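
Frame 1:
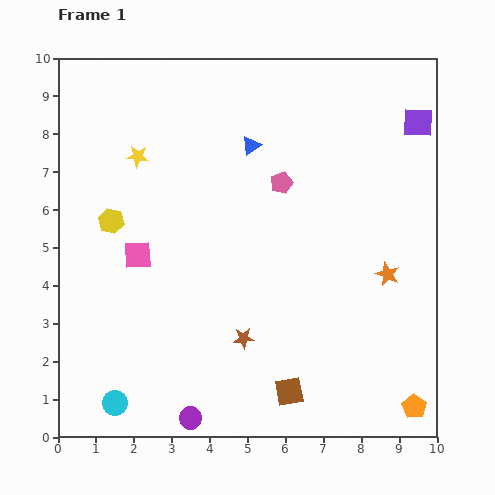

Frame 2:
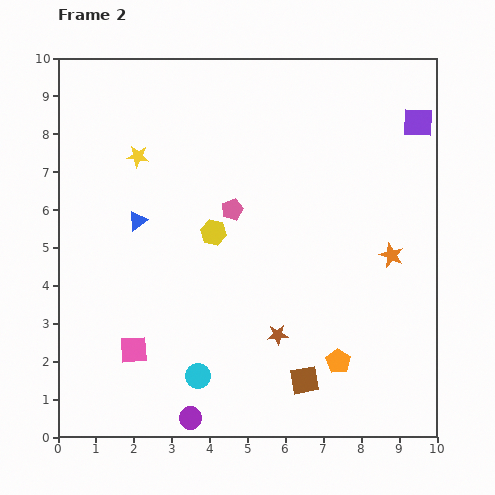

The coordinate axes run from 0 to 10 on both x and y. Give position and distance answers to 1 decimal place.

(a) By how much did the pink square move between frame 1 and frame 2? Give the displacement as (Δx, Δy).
(-0.1, -2.5)

The pink square was at (2.1, 4.8) in frame 1 and (2.0, 2.3) in frame 2.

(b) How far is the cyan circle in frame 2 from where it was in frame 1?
2.3

The cyan circle moved from (1.5, 0.9) to (3.7, 1.6), a distance of √(2.2² + 0.7²) ≈ 2.3.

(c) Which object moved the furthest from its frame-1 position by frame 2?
the blue triangle

(moved 3.6; next 2.7)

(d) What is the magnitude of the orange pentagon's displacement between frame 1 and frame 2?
2.3

The orange pentagon moved from (9.4, 0.8) to (7.4, 2.0), a distance of √(2.0² + 1.2²) ≈ 2.3.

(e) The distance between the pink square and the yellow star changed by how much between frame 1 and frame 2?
+2.5

Distance in frame 1: 2.6. Distance in frame 2: 5.1.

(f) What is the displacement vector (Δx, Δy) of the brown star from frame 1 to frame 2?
(0.9, 0.1)

The brown star was at (4.9, 2.6) in frame 1 and (5.8, 2.7) in frame 2.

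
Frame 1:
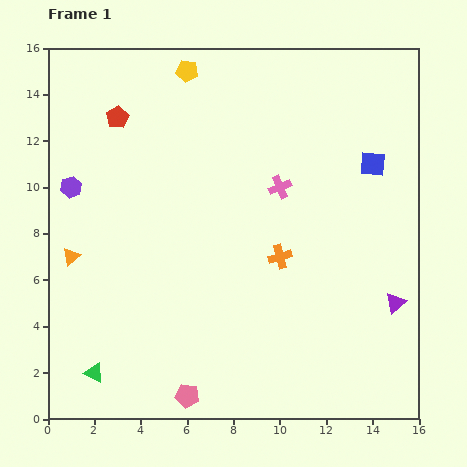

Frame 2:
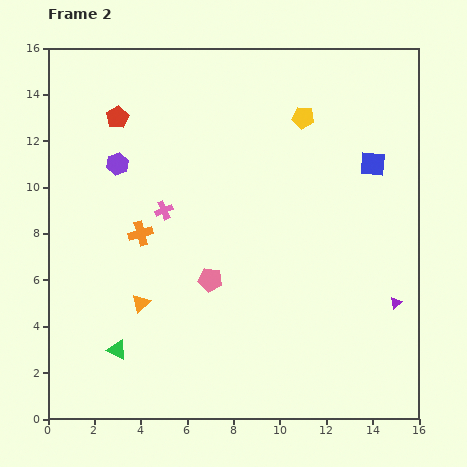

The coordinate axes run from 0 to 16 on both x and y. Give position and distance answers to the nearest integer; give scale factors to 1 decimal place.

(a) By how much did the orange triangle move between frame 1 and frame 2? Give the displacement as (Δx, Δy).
(3, -2)

The orange triangle was at (1, 7) in frame 1 and (4, 5) in frame 2.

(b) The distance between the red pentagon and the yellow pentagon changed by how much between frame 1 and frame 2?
+4

Distance in frame 1: 4. Distance in frame 2: 8.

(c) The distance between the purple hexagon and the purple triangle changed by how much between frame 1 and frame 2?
-2

Distance in frame 1: 15. Distance in frame 2: 13.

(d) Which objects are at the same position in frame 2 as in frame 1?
the purple triangle, the red pentagon, the blue square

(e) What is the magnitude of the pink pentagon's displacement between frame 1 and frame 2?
5

The pink pentagon moved from (6, 1) to (7, 6), a distance of √(1² + 5²) ≈ 5.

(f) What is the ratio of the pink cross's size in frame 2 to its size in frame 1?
0.8×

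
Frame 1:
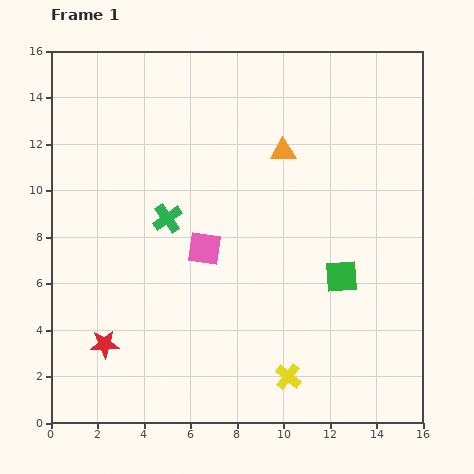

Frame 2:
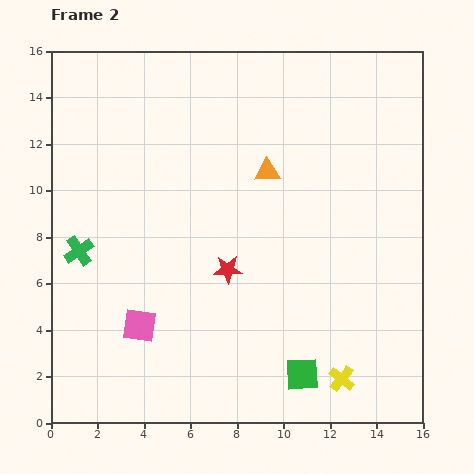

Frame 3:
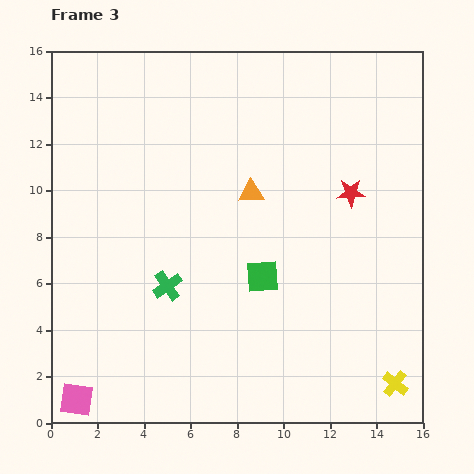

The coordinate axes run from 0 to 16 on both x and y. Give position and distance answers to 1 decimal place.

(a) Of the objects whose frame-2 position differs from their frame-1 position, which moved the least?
the orange triangle

(moved 1.1)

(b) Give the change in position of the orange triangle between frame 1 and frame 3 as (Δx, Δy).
(-1.4, -1.8)

The orange triangle was at (10.0, 11.7) in frame 1 and (8.6, 9.9) in frame 3.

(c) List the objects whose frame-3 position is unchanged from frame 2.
none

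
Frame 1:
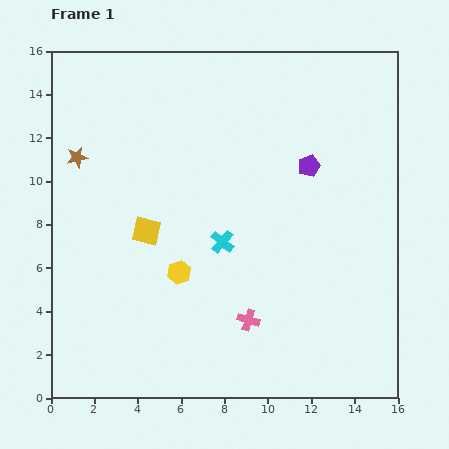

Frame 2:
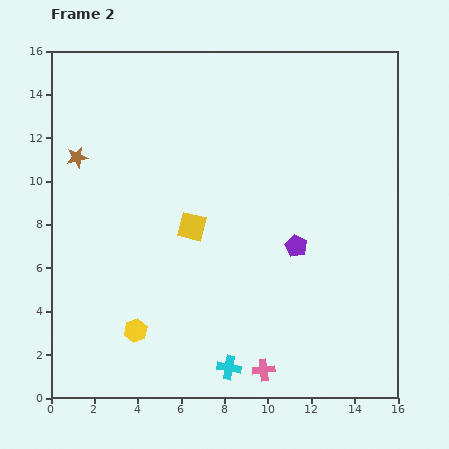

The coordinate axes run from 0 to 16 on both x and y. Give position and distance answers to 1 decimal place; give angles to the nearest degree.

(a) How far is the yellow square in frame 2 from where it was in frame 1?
2.1

The yellow square moved from (4.4, 7.7) to (6.5, 7.9), a distance of √(2.1² + 0.2²) ≈ 2.1.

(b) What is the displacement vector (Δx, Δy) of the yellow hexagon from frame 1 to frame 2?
(-2.0, -2.7)

The yellow hexagon was at (5.9, 5.8) in frame 1 and (3.9, 3.1) in frame 2.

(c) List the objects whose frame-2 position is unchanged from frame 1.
the brown star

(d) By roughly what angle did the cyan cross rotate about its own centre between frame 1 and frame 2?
30° counter-clockwise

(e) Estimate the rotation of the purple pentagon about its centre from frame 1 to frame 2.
24° counter-clockwise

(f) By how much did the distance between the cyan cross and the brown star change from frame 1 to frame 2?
+4.2

Distance in frame 1: 7.8. Distance in frame 2: 12.0.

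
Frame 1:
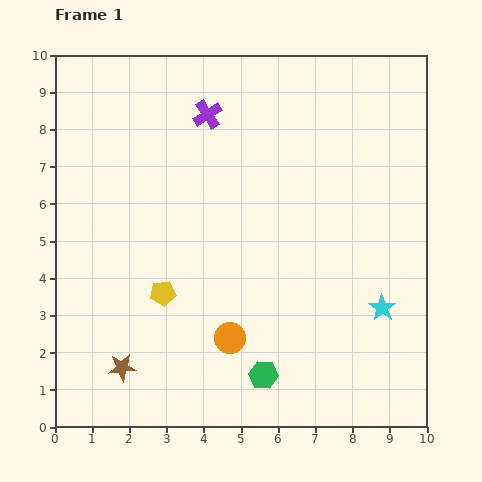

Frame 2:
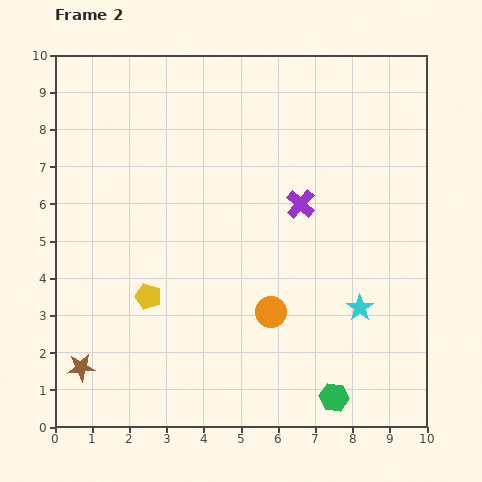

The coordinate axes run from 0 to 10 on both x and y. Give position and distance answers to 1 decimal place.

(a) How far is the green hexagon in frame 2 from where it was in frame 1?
2.0

The green hexagon moved from (5.6, 1.4) to (7.5, 0.8), a distance of √(1.9² + 0.6²) ≈ 2.0.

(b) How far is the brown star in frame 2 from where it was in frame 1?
1.1

The brown star moved from (1.8, 1.6) to (0.7, 1.6), a distance of √(1.1² + 0.0²) ≈ 1.1.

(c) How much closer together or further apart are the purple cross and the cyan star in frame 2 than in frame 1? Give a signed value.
-3.8

Distance in frame 1: 7.0. Distance in frame 2: 3.2.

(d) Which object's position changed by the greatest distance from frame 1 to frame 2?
the purple cross

(moved 3.5; next 2.0)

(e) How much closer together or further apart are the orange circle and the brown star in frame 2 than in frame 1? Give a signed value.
+2.3

Distance in frame 1: 3.0. Distance in frame 2: 5.3.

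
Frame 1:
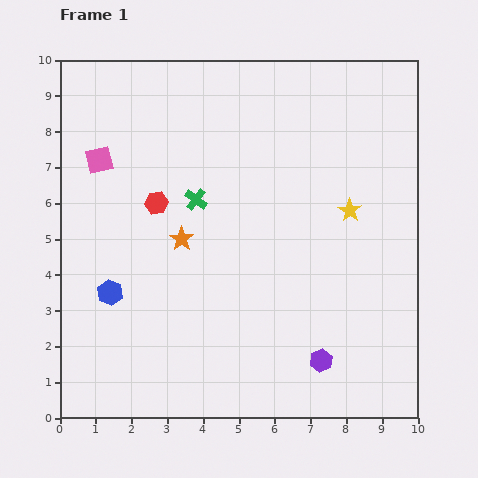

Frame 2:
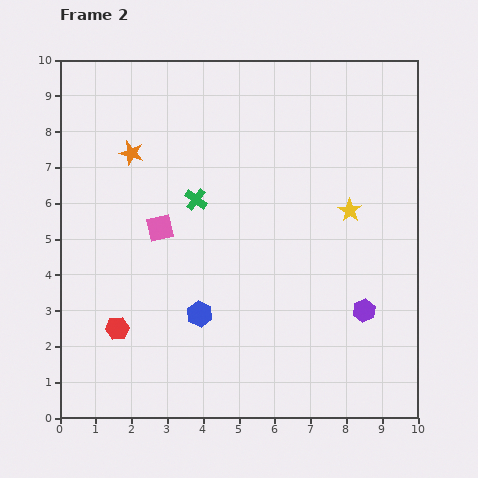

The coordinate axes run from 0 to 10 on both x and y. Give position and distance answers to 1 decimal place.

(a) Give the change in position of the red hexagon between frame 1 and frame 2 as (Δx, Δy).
(-1.1, -3.5)

The red hexagon was at (2.7, 6.0) in frame 1 and (1.6, 2.5) in frame 2.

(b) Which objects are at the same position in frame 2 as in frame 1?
the yellow star, the green cross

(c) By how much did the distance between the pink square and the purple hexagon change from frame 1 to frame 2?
-2.3

Distance in frame 1: 8.4. Distance in frame 2: 6.1.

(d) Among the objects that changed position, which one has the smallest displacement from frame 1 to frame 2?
the purple hexagon

(moved 1.8)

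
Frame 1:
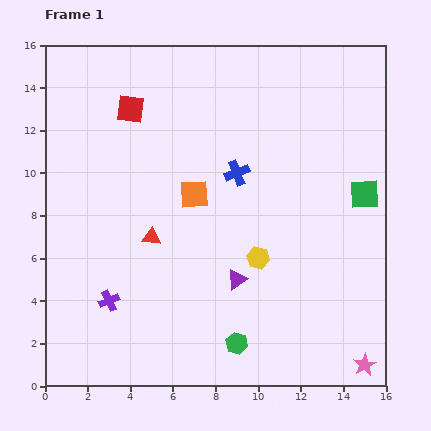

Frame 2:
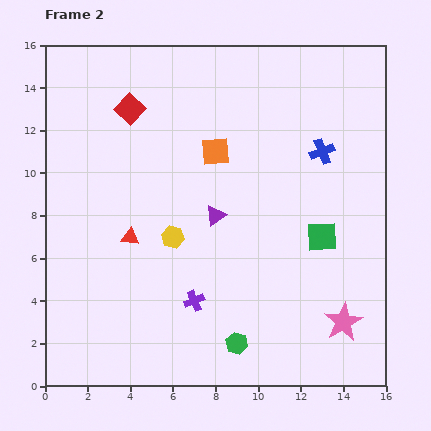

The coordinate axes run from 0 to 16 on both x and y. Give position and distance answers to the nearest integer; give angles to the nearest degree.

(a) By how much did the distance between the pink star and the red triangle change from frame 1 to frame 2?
-1

Distance in frame 1: 12. Distance in frame 2: 11.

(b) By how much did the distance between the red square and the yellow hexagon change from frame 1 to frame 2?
-3

Distance in frame 1: 9. Distance in frame 2: 6.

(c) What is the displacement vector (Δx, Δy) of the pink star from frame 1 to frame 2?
(-1, 2)

The pink star was at (15, 1) in frame 1 and (14, 3) in frame 2.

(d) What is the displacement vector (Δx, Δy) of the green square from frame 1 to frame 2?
(-2, -2)

The green square was at (15, 9) in frame 1 and (13, 7) in frame 2.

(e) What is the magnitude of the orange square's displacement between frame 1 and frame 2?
2

The orange square moved from (7, 9) to (8, 11), a distance of √(1² + 2²) ≈ 2.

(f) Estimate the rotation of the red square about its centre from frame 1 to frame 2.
36° clockwise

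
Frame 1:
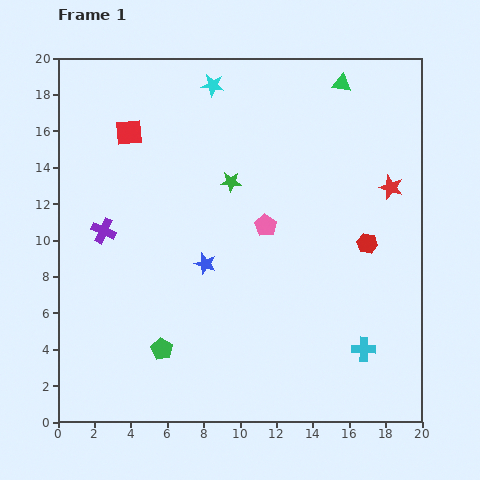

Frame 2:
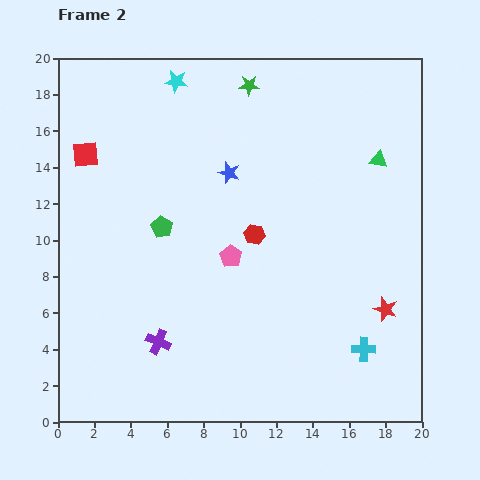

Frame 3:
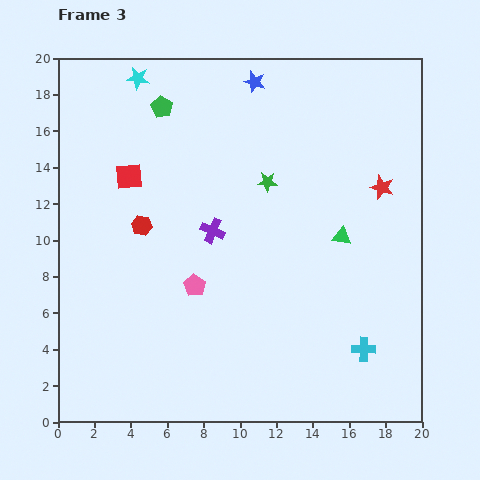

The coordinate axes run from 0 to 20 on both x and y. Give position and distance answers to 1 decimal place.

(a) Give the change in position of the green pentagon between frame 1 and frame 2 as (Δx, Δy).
(0.0, 6.7)

The green pentagon was at (5.7, 4.0) in frame 1 and (5.7, 10.7) in frame 2.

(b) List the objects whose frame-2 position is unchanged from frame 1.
the cyan cross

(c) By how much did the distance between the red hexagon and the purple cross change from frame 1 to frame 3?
-10.6

Distance in frame 1: 14.5. Distance in frame 3: 3.9.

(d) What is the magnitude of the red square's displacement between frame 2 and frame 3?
2.7

The red square moved from (1.5, 14.7) to (3.9, 13.5), a distance of √(2.4² + 1.2²) ≈ 2.7.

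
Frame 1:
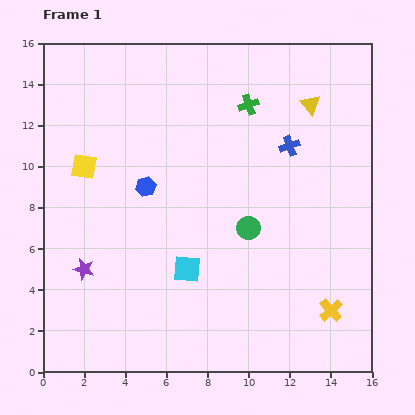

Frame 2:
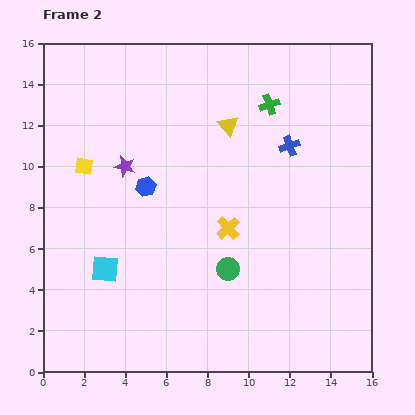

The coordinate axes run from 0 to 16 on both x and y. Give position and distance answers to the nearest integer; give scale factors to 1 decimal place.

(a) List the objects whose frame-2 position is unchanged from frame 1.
the blue cross, the blue hexagon, the yellow square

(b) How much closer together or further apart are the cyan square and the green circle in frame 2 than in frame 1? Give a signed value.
+2

Distance in frame 1: 4. Distance in frame 2: 6.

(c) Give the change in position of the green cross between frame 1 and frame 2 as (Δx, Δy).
(1, 0)

The green cross was at (10, 13) in frame 1 and (11, 13) in frame 2.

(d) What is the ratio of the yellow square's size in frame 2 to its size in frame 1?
0.7×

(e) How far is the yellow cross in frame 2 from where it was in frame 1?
6

The yellow cross moved from (14, 3) to (9, 7), a distance of √(5² + 4²) ≈ 6.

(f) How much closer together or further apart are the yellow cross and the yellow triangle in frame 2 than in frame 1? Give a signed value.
-5

Distance in frame 1: 10. Distance in frame 2: 5.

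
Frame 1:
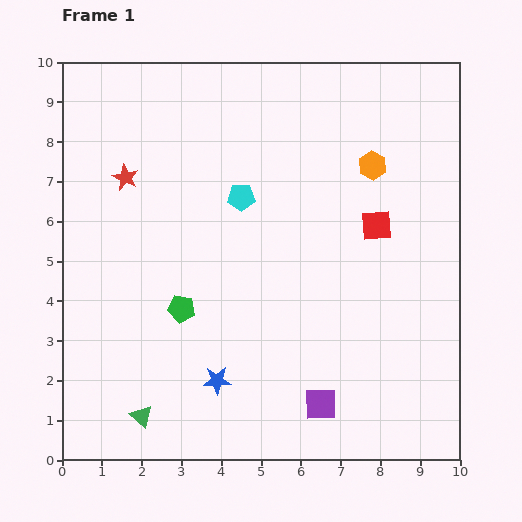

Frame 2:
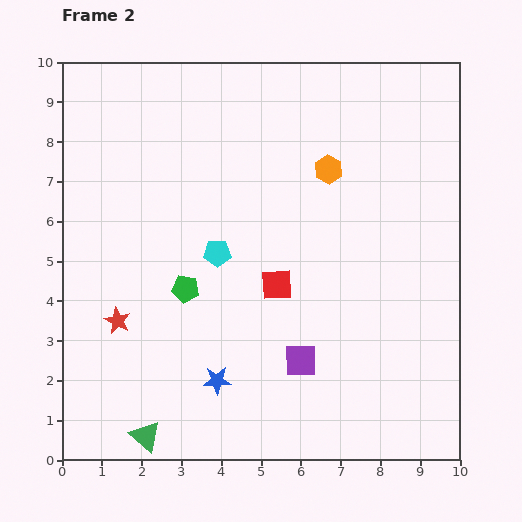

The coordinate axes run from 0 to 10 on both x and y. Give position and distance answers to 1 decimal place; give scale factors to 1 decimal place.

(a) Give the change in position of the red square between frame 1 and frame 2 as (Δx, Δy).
(-2.5, -1.5)

The red square was at (7.9, 5.9) in frame 1 and (5.4, 4.4) in frame 2.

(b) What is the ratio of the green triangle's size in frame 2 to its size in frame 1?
1.4×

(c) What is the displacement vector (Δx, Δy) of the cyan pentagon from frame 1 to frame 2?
(-0.6, -1.4)

The cyan pentagon was at (4.5, 6.6) in frame 1 and (3.9, 5.2) in frame 2.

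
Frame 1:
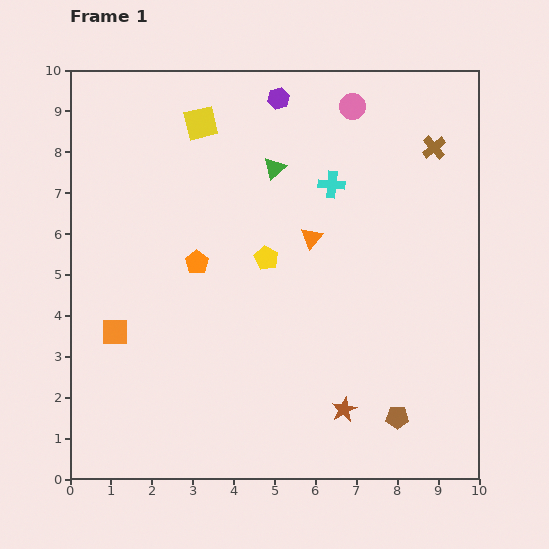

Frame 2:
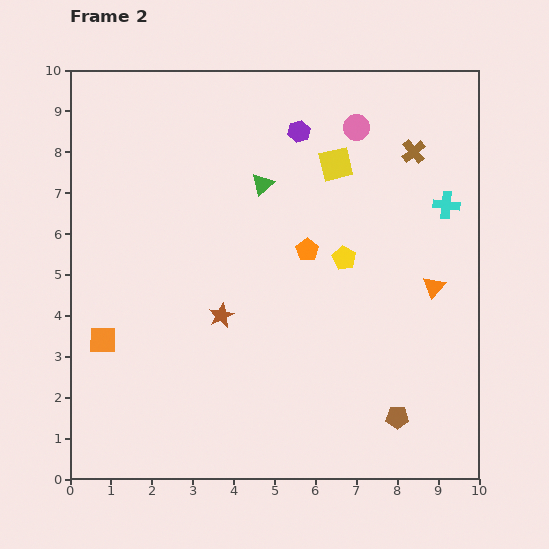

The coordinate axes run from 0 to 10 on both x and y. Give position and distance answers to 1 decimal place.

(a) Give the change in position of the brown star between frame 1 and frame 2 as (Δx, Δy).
(-3.0, 2.3)

The brown star was at (6.7, 1.7) in frame 1 and (3.7, 4.0) in frame 2.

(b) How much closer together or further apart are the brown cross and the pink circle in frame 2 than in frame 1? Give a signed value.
-0.7

Distance in frame 1: 2.2. Distance in frame 2: 1.5.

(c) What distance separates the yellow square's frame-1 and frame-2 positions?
3.4

The yellow square moved from (3.2, 8.7) to (6.5, 7.7), a distance of √(3.3² + 1.0²) ≈ 3.4.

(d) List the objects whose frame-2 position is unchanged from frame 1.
the brown pentagon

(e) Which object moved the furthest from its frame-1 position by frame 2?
the brown star

(moved 3.8; next 3.4)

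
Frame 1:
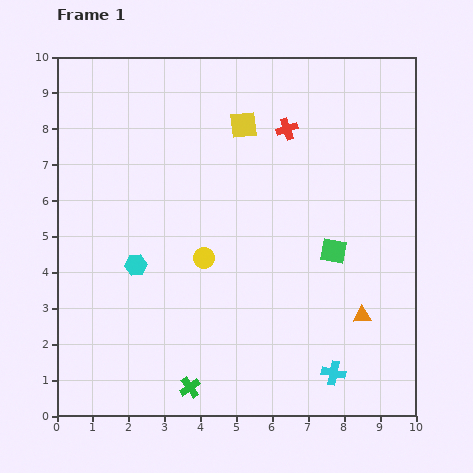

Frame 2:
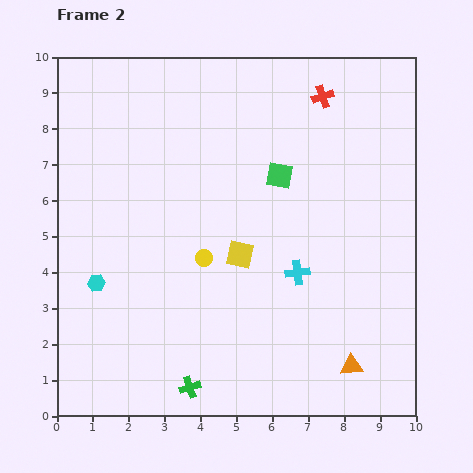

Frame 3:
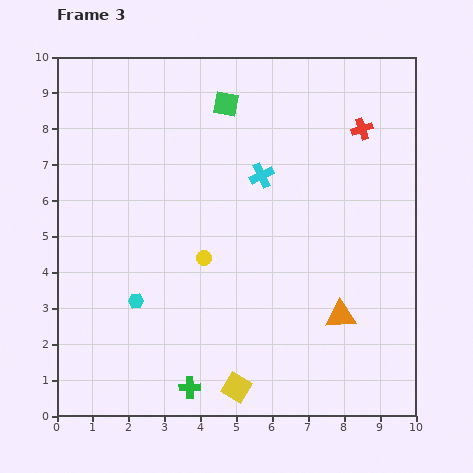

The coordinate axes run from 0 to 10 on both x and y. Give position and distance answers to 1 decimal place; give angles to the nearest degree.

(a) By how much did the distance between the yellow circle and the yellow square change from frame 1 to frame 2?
-2.9

Distance in frame 1: 3.9. Distance in frame 2: 1.0.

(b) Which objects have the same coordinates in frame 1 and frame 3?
the green cross, the yellow circle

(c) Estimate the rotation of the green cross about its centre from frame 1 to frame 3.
34° clockwise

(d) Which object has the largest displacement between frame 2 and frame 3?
the yellow square

(moved 3.7; next 2.9)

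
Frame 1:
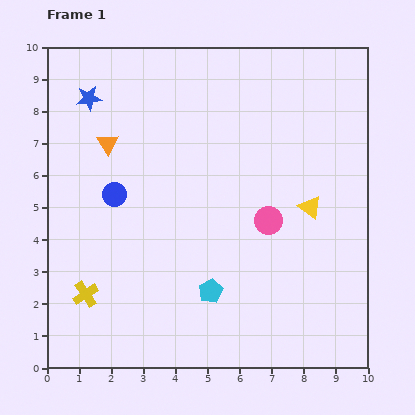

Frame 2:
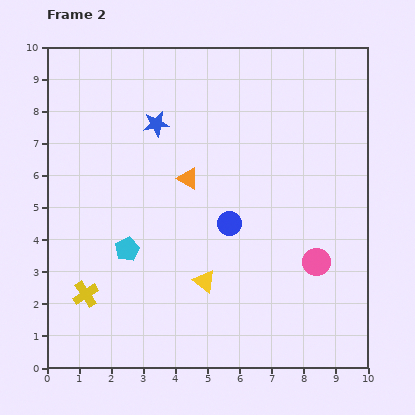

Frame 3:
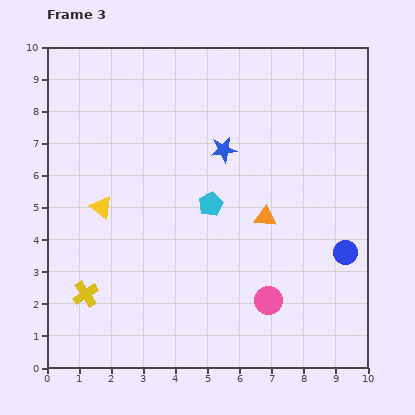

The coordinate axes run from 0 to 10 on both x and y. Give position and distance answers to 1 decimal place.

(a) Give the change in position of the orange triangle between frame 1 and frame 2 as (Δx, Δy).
(2.5, -1.1)

The orange triangle was at (1.9, 7.0) in frame 1 and (4.4, 5.9) in frame 2.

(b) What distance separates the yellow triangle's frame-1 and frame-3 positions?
6.5

The yellow triangle moved from (8.2, 5.0) to (1.7, 5.0), a distance of √(6.5² + 0.0²) ≈ 6.5.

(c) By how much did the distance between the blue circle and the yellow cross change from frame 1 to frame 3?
+5.0

Distance in frame 1: 3.2. Distance in frame 3: 8.2.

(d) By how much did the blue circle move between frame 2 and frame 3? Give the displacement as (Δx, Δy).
(3.6, -0.9)

The blue circle was at (5.7, 4.5) in frame 2 and (9.3, 3.6) in frame 3.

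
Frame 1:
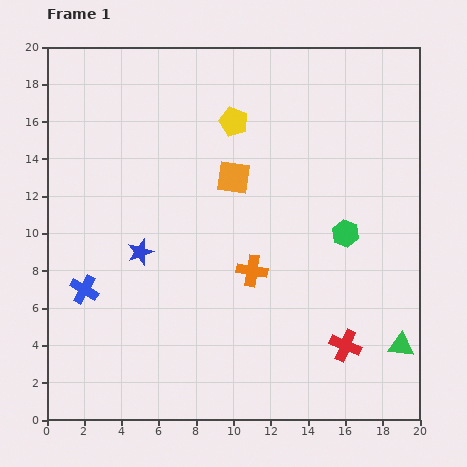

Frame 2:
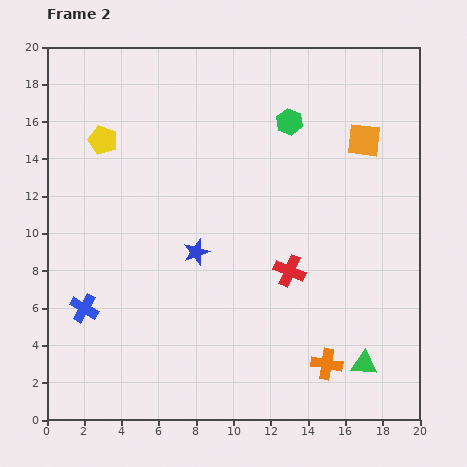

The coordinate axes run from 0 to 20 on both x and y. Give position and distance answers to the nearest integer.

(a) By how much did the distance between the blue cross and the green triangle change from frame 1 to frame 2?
-2

Distance in frame 1: 17. Distance in frame 2: 15.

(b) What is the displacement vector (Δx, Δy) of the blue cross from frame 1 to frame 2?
(0, -1)

The blue cross was at (2, 7) in frame 1 and (2, 6) in frame 2.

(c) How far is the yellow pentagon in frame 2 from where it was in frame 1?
7

The yellow pentagon moved from (10, 16) to (3, 15), a distance of √(7² + 1²) ≈ 7.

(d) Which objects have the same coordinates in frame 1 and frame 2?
none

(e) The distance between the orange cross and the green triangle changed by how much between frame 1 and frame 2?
-7

Distance in frame 1: 9. Distance in frame 2: 2.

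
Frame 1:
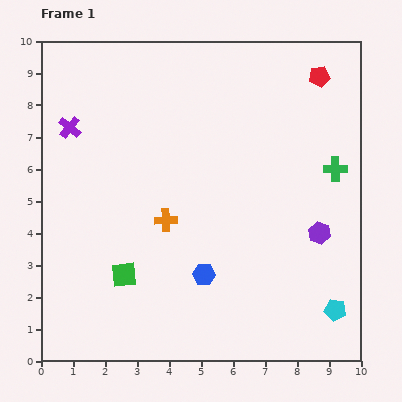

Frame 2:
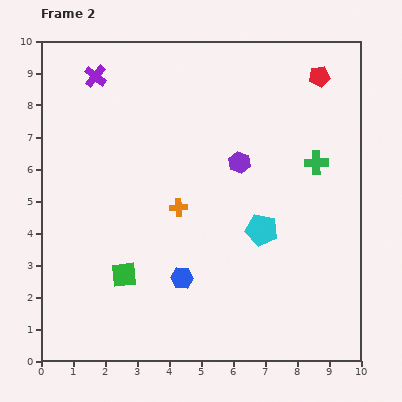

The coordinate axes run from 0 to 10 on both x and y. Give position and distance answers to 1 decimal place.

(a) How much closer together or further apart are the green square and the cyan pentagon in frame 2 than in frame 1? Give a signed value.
-2.2

Distance in frame 1: 6.7. Distance in frame 2: 4.5.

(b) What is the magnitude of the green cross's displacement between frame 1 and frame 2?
0.6

The green cross moved from (9.2, 6.0) to (8.6, 6.2), a distance of √(0.6² + 0.2²) ≈ 0.6.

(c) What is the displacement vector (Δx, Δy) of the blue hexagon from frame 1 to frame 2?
(-0.7, -0.1)

The blue hexagon was at (5.1, 2.7) in frame 1 and (4.4, 2.6) in frame 2.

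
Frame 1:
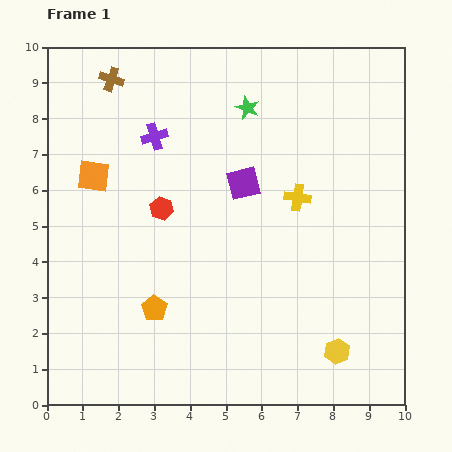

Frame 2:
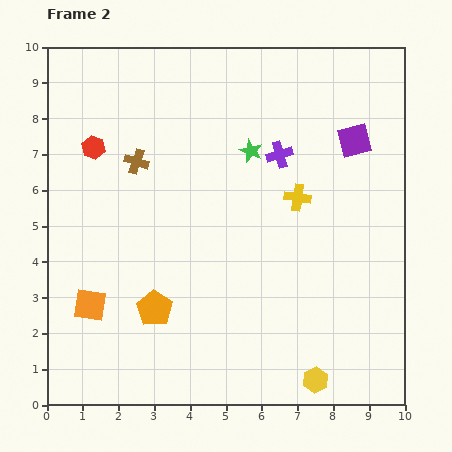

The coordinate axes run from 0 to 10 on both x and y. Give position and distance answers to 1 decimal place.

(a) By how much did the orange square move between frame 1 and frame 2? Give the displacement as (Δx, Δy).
(-0.1, -3.6)

The orange square was at (1.3, 6.4) in frame 1 and (1.2, 2.8) in frame 2.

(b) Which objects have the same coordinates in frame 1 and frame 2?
the orange pentagon, the yellow cross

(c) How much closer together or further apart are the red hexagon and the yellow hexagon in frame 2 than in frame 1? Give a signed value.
+2.7

Distance in frame 1: 6.3. Distance in frame 2: 9.0.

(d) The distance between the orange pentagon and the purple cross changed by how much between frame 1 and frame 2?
+0.7

Distance in frame 1: 4.8. Distance in frame 2: 5.5.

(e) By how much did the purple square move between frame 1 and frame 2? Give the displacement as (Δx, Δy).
(3.1, 1.2)

The purple square was at (5.5, 6.2) in frame 1 and (8.6, 7.4) in frame 2.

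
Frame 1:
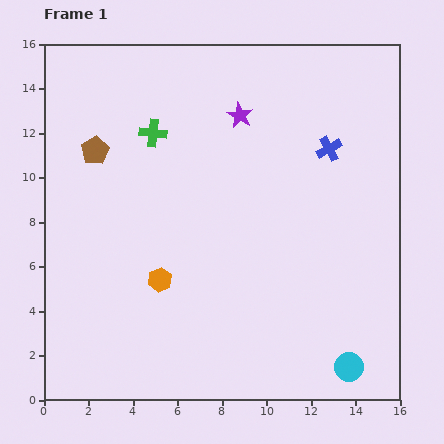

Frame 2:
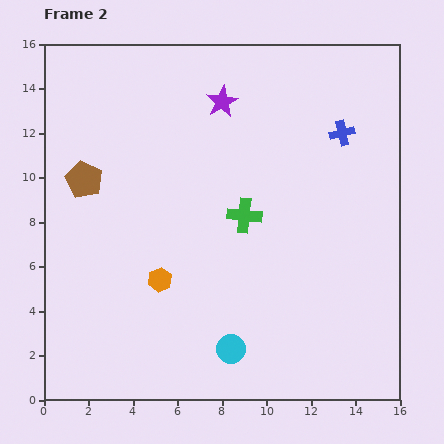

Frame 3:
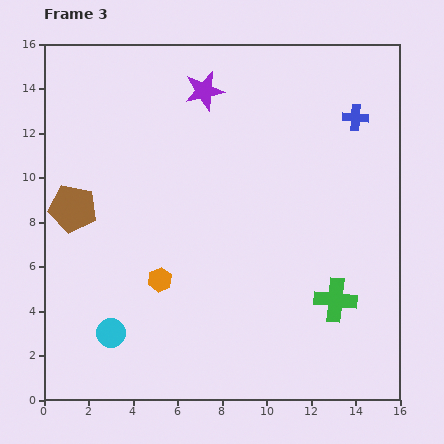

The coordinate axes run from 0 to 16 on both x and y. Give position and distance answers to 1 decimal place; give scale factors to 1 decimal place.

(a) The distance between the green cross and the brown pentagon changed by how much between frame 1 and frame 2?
+4.7

Distance in frame 1: 2.7. Distance in frame 2: 7.4.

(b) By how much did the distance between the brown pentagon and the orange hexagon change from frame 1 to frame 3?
-1.5

Distance in frame 1: 6.5. Distance in frame 3: 5.0.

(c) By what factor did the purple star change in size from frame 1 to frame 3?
1.6×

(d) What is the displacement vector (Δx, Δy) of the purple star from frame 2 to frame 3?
(-0.8, 0.5)

The purple star was at (8.0, 13.4) in frame 2 and (7.2, 13.9) in frame 3.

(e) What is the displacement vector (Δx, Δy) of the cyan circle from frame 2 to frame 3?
(-5.4, 0.7)

The cyan circle was at (8.4, 2.3) in frame 2 and (3.0, 3.0) in frame 3.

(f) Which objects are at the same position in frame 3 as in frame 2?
the orange hexagon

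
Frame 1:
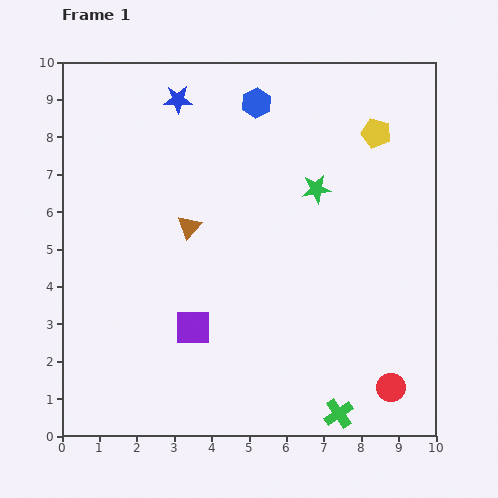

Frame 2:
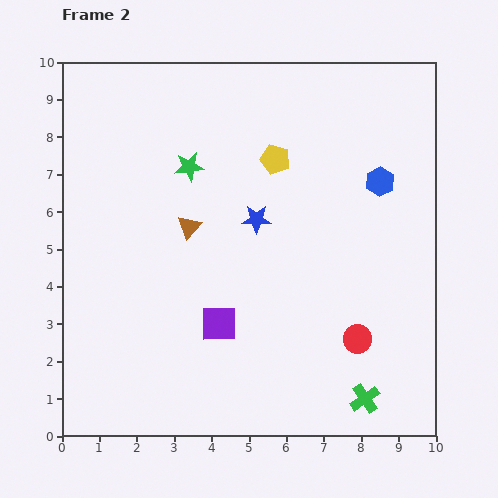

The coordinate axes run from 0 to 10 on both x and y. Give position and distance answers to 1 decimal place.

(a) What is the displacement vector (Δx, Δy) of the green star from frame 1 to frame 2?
(-3.4, 0.6)

The green star was at (6.8, 6.6) in frame 1 and (3.4, 7.2) in frame 2.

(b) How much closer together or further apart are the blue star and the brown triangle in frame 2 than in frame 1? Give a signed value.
-1.6

Distance in frame 1: 3.4. Distance in frame 2: 1.8.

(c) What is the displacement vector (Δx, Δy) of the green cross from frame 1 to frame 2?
(0.7, 0.4)

The green cross was at (7.4, 0.6) in frame 1 and (8.1, 1.0) in frame 2.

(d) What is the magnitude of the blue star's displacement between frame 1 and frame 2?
3.8

The blue star moved from (3.1, 9.0) to (5.2, 5.8), a distance of √(2.1² + 3.2²) ≈ 3.8.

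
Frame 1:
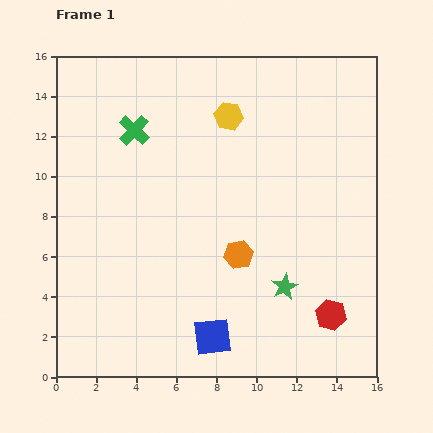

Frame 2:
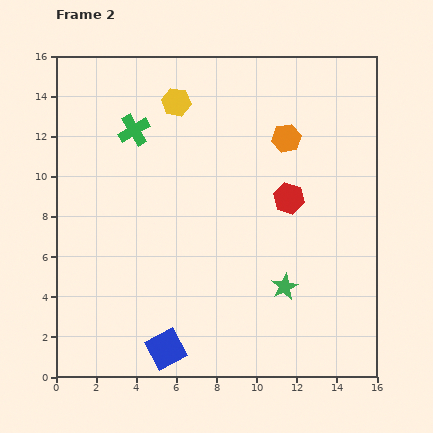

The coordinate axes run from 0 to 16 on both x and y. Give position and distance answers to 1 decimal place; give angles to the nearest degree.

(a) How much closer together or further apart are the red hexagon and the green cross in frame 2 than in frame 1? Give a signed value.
-5.0

Distance in frame 1: 13.4. Distance in frame 2: 8.4.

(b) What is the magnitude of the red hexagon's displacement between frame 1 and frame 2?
6.2

The red hexagon moved from (13.7, 3.1) to (11.6, 8.9), a distance of √(2.1² + 5.8²) ≈ 6.2.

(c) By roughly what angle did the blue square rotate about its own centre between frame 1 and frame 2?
22° counter-clockwise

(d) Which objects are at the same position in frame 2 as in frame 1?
the green cross, the green star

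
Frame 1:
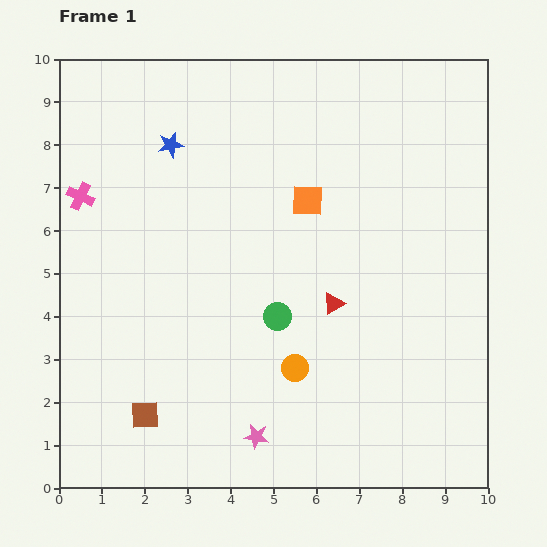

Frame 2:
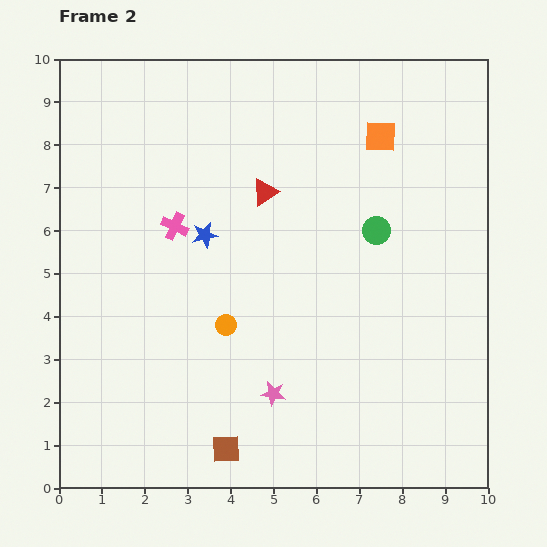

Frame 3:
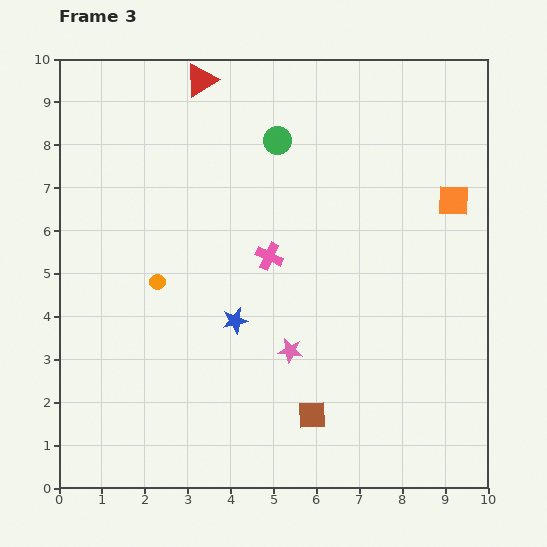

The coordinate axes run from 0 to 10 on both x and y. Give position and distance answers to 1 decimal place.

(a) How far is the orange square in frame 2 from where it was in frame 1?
2.3

The orange square moved from (5.8, 6.7) to (7.5, 8.2), a distance of √(1.7² + 1.5²) ≈ 2.3.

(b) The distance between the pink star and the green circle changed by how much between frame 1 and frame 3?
+2.1

Distance in frame 1: 2.8. Distance in frame 3: 4.9.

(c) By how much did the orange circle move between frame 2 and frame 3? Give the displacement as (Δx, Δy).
(-1.6, 1.0)

The orange circle was at (3.9, 3.8) in frame 2 and (2.3, 4.8) in frame 3.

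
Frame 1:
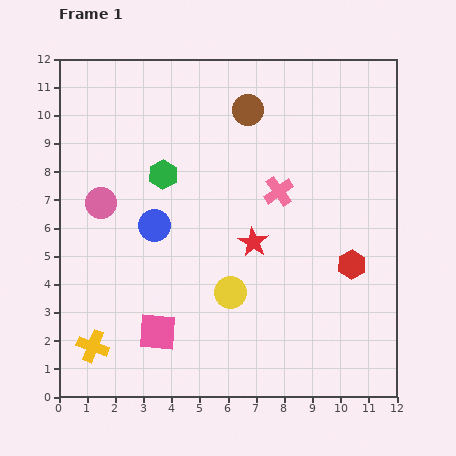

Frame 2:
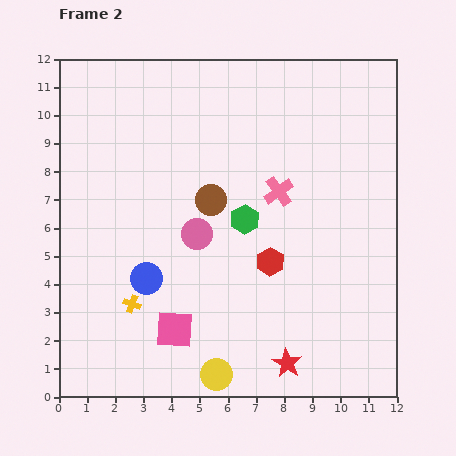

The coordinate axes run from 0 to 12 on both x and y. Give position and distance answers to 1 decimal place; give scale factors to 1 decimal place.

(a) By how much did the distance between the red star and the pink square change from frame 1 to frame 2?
-0.5

Distance in frame 1: 4.7. Distance in frame 2: 4.2.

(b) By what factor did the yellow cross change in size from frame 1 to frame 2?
0.6×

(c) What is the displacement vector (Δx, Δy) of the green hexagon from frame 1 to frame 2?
(2.9, -1.6)

The green hexagon was at (3.7, 7.9) in frame 1 and (6.6, 6.3) in frame 2.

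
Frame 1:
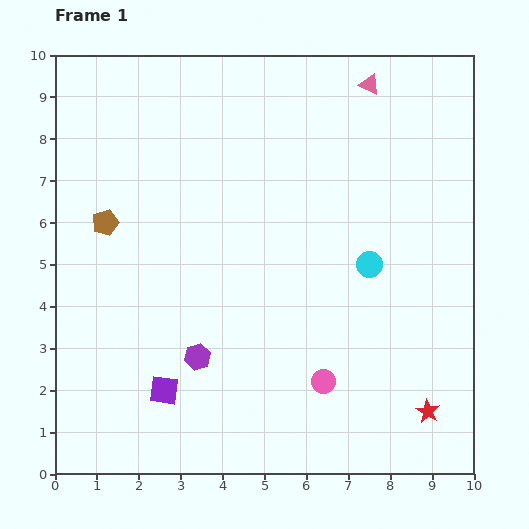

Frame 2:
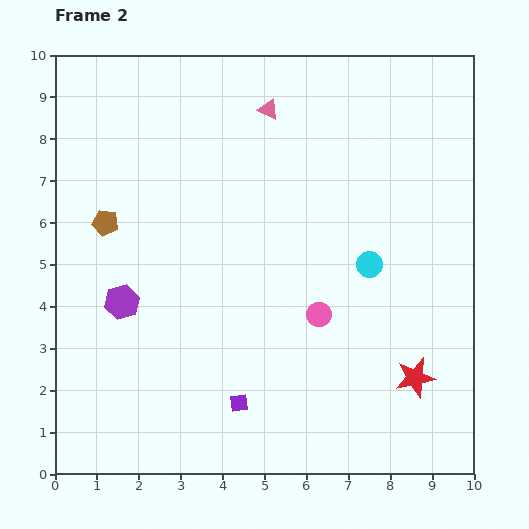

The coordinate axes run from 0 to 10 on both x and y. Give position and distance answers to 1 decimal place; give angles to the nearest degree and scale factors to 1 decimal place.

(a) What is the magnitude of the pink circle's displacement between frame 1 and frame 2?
1.6

The pink circle moved from (6.4, 2.2) to (6.3, 3.8), a distance of √(0.1² + 1.6²) ≈ 1.6.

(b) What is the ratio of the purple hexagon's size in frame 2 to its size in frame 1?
1.3×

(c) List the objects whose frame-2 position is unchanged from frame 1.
the cyan circle, the brown pentagon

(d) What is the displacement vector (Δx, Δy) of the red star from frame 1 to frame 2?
(-0.3, 0.8)

The red star was at (8.9, 1.5) in frame 1 and (8.6, 2.3) in frame 2.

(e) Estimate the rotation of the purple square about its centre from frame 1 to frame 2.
16° counter-clockwise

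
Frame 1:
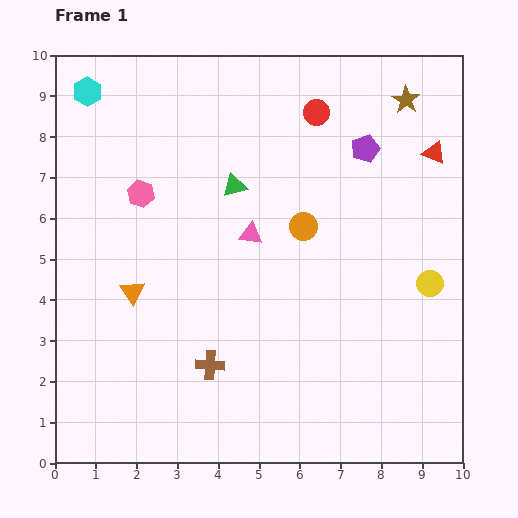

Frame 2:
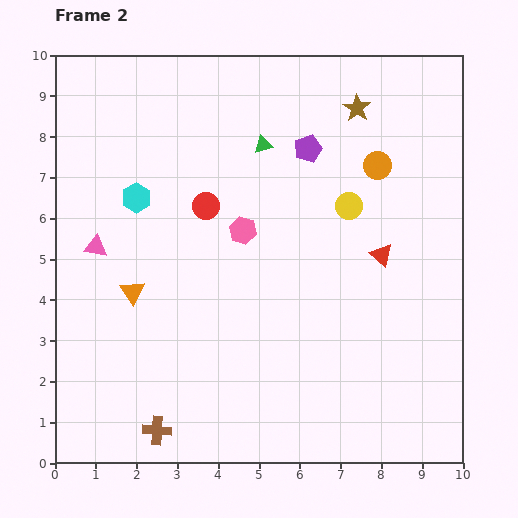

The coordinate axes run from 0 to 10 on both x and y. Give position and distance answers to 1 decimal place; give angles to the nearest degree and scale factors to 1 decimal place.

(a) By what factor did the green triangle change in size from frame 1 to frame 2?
0.8×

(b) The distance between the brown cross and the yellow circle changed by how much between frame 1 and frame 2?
+1.4

Distance in frame 1: 5.8. Distance in frame 2: 7.2.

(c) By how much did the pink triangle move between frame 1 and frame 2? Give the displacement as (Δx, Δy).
(-3.8, -0.3)

The pink triangle was at (4.8, 5.6) in frame 1 and (1.0, 5.3) in frame 2.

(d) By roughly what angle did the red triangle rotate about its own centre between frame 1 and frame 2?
20° clockwise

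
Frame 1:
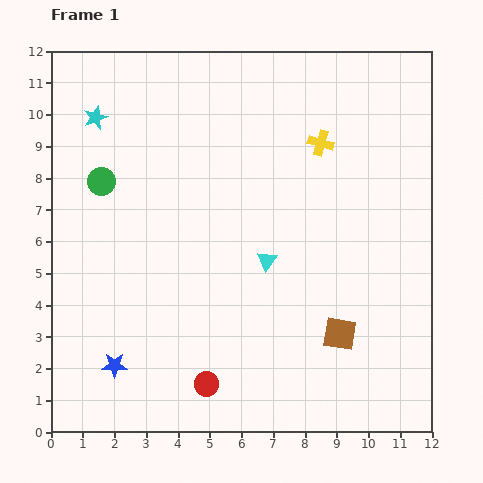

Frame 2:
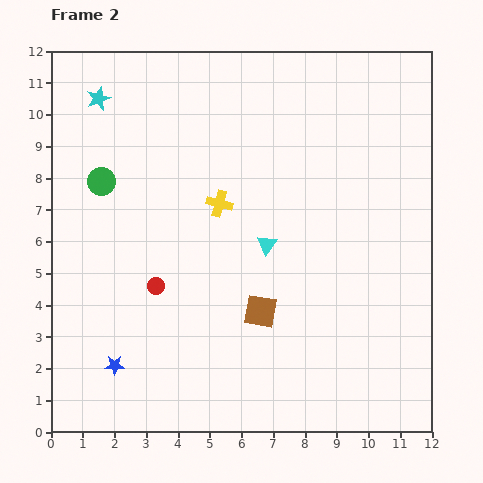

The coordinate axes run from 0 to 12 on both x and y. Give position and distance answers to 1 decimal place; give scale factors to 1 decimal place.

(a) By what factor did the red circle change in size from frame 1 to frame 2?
0.7×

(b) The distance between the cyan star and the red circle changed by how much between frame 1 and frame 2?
-2.9

Distance in frame 1: 9.1. Distance in frame 2: 6.2.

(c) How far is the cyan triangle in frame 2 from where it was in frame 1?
0.5

The cyan triangle moved from (6.8, 5.4) to (6.8, 5.9), a distance of √(0.0² + 0.5²) ≈ 0.5.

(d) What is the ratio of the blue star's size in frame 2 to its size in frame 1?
0.8×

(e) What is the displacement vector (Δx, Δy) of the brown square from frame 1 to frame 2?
(-2.5, 0.7)

The brown square was at (9.1, 3.1) in frame 1 and (6.6, 3.8) in frame 2.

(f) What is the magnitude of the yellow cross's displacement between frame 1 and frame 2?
3.7

The yellow cross moved from (8.5, 9.1) to (5.3, 7.2), a distance of √(3.2² + 1.9²) ≈ 3.7.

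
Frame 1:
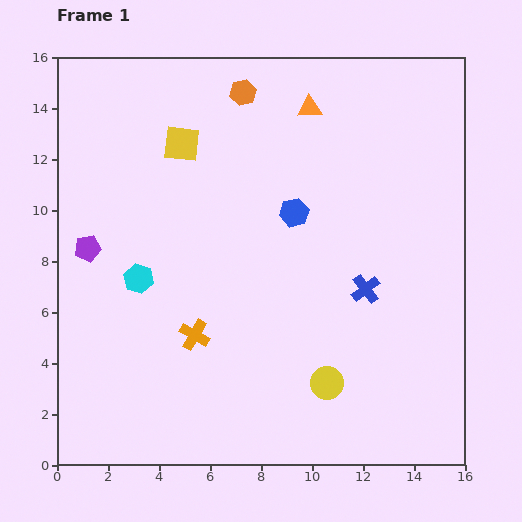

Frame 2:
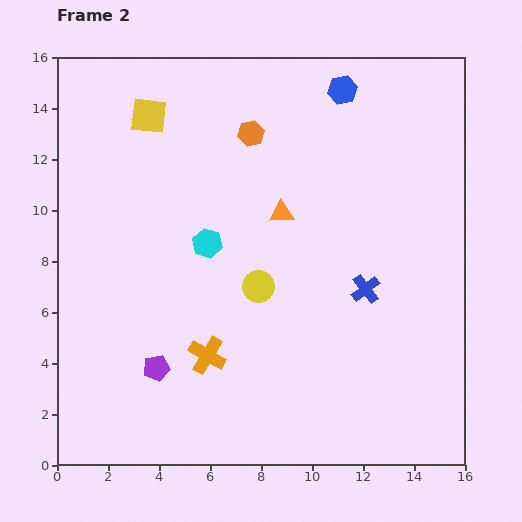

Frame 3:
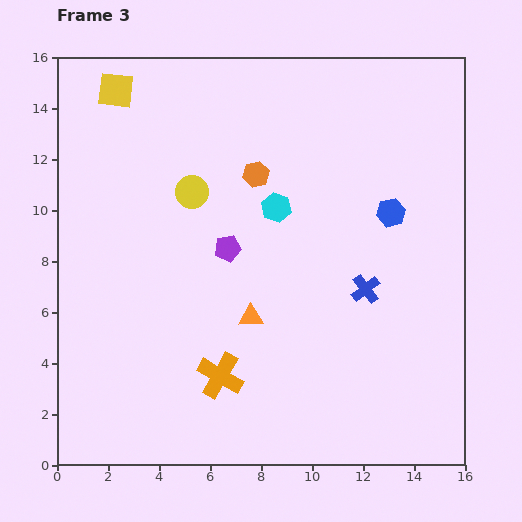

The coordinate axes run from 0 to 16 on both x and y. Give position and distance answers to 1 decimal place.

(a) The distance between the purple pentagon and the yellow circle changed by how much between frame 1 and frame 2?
-5.7

Distance in frame 1: 10.8. Distance in frame 2: 5.1.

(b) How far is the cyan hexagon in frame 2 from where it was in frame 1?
3.0

The cyan hexagon moved from (3.2, 7.3) to (5.9, 8.7), a distance of √(2.7² + 1.4²) ≈ 3.0.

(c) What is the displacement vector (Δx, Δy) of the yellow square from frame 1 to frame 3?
(-2.6, 2.1)

The yellow square was at (4.9, 12.6) in frame 1 and (2.3, 14.7) in frame 3.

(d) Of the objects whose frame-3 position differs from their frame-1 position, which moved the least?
the orange cross

(moved 1.9)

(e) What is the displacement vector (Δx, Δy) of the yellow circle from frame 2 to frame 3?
(-2.6, 3.7)

The yellow circle was at (7.9, 7.0) in frame 2 and (5.3, 10.7) in frame 3.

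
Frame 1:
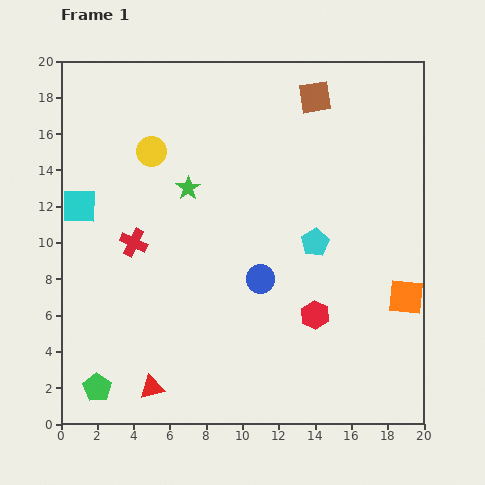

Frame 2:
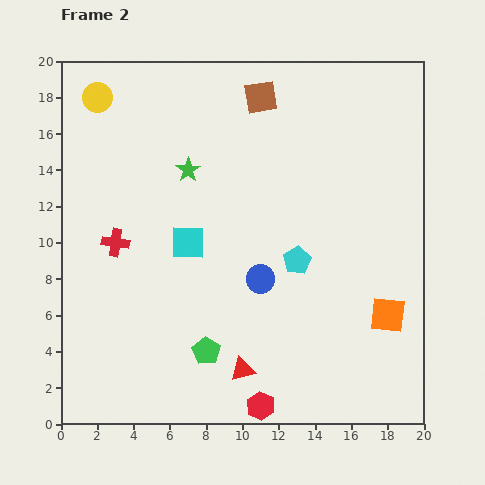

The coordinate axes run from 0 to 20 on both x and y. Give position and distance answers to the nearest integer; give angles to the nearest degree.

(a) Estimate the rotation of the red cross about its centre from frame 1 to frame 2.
18° counter-clockwise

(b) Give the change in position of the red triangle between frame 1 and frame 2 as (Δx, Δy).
(5, 1)

The red triangle was at (5, 2) in frame 1 and (10, 3) in frame 2.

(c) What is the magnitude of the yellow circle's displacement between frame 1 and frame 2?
4

The yellow circle moved from (5, 15) to (2, 18), a distance of √(3² + 3²) ≈ 4.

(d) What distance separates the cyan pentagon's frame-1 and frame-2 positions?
1

The cyan pentagon moved from (14, 10) to (13, 9), a distance of √(1² + 1²) ≈ 1.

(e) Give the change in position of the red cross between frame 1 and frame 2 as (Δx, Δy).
(-1, 0)

The red cross was at (4, 10) in frame 1 and (3, 10) in frame 2.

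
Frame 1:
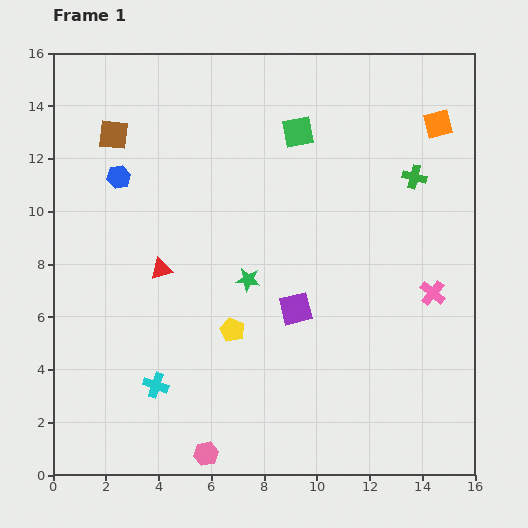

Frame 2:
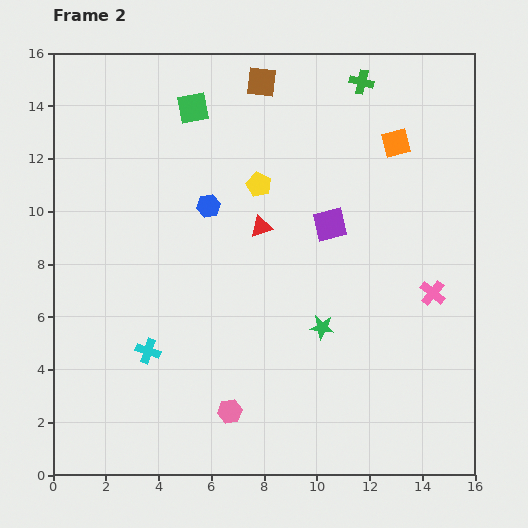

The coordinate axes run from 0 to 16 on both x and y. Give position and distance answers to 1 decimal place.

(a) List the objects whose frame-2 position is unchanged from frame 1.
the pink cross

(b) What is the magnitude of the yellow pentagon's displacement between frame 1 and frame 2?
5.6

The yellow pentagon moved from (6.8, 5.5) to (7.8, 11.0), a distance of √(1.0² + 5.5²) ≈ 5.6.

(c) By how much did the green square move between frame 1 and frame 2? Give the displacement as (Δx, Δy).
(-4.0, 0.9)

The green square was at (9.3, 13.0) in frame 1 and (5.3, 13.9) in frame 2.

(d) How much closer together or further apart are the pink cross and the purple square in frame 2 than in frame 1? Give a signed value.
-0.5

Distance in frame 1: 5.2. Distance in frame 2: 4.7.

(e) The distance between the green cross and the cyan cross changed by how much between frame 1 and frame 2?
+0.4

Distance in frame 1: 12.6. Distance in frame 2: 13.0.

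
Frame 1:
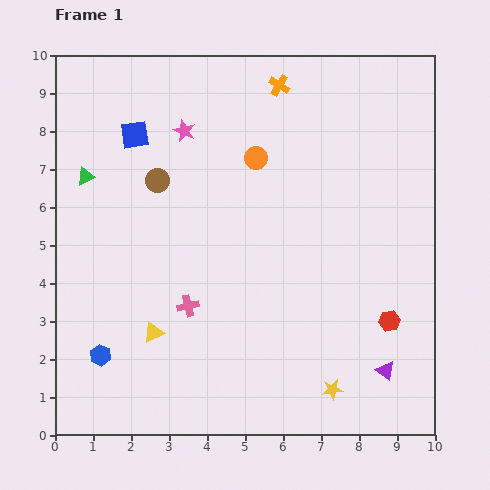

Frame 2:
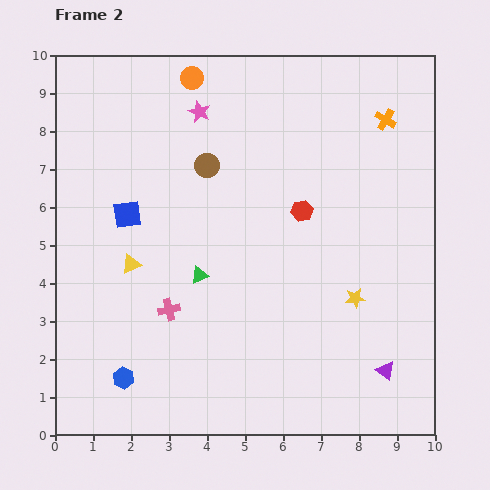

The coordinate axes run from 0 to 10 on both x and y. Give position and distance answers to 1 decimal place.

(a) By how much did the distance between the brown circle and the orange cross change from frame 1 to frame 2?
+0.8

Distance in frame 1: 4.1. Distance in frame 2: 4.9.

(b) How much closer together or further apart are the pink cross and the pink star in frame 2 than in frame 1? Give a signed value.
+0.7

Distance in frame 1: 4.6. Distance in frame 2: 5.3.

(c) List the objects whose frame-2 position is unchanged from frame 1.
the purple triangle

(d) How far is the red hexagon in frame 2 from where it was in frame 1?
3.7

The red hexagon moved from (8.8, 3.0) to (6.5, 5.9), a distance of √(2.3² + 2.9²) ≈ 3.7.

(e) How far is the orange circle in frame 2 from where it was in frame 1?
2.7

The orange circle moved from (5.3, 7.3) to (3.6, 9.4), a distance of √(1.7² + 2.1²) ≈ 2.7.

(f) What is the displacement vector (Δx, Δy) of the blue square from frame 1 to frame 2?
(-0.2, -2.1)

The blue square was at (2.1, 7.9) in frame 1 and (1.9, 5.8) in frame 2.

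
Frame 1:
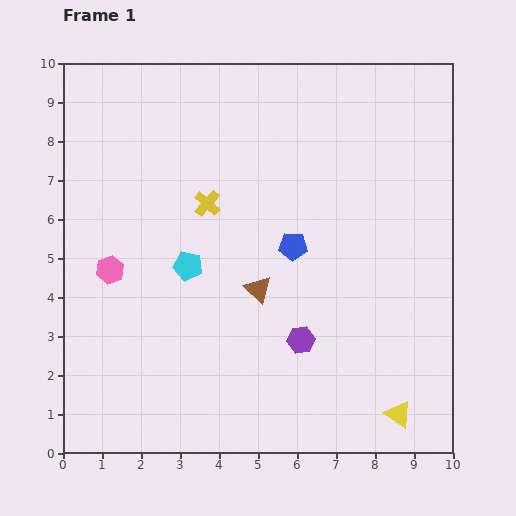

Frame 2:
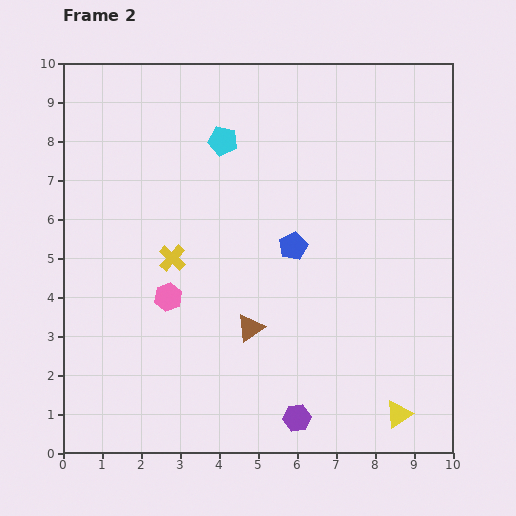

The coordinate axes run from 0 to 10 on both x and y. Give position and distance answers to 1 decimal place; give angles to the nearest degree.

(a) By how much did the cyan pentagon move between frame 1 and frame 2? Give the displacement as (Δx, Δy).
(0.9, 3.2)

The cyan pentagon was at (3.2, 4.8) in frame 1 and (4.1, 8.0) in frame 2.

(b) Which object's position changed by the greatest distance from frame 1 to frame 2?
the cyan pentagon

(moved 3.3; next 2.0)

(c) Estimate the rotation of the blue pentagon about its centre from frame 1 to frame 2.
29° counter-clockwise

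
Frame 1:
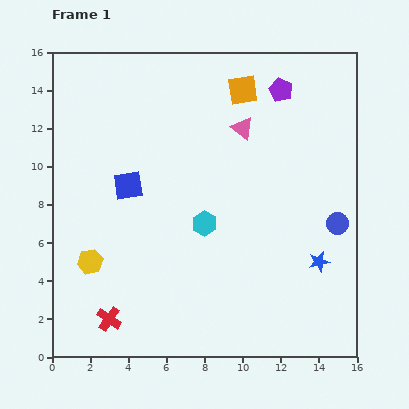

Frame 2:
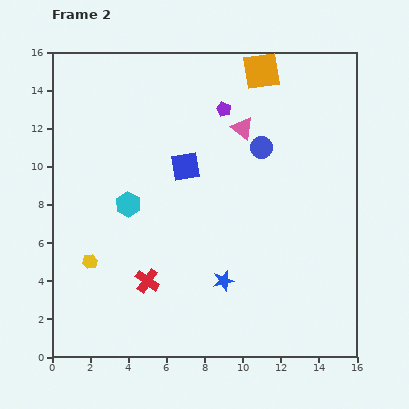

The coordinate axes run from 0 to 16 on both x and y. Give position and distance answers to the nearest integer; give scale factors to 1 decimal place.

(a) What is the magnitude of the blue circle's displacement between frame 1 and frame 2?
6

The blue circle moved from (15, 7) to (11, 11), a distance of √(4² + 4²) ≈ 6.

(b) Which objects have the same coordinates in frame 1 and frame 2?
the pink triangle, the yellow hexagon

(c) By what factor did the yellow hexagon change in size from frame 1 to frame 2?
0.6×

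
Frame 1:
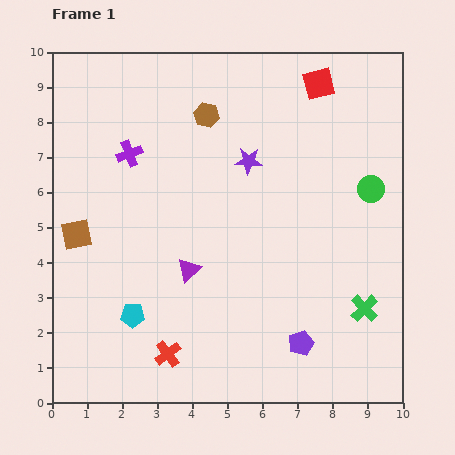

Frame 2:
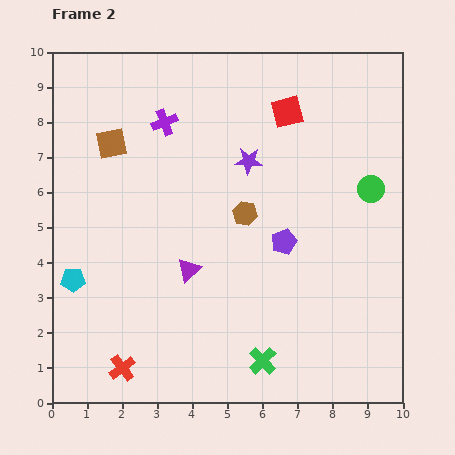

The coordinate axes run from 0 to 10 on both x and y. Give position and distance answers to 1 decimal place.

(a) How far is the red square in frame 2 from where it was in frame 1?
1.2

The red square moved from (7.6, 9.1) to (6.7, 8.3), a distance of √(0.9² + 0.8²) ≈ 1.2.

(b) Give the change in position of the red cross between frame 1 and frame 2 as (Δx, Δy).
(-1.3, -0.4)

The red cross was at (3.3, 1.4) in frame 1 and (2.0, 1.0) in frame 2.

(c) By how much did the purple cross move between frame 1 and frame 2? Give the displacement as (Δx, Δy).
(1.0, 0.9)

The purple cross was at (2.2, 7.1) in frame 1 and (3.2, 8.0) in frame 2.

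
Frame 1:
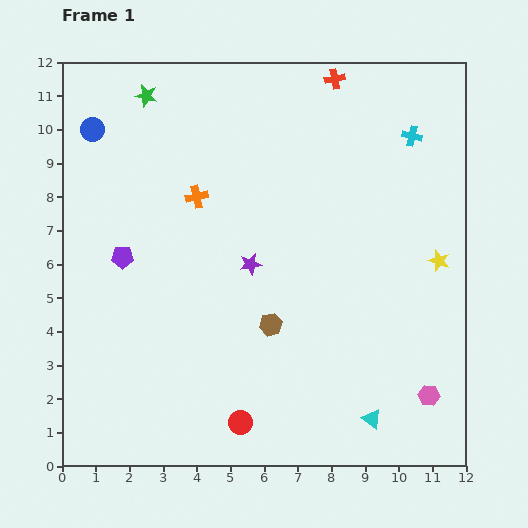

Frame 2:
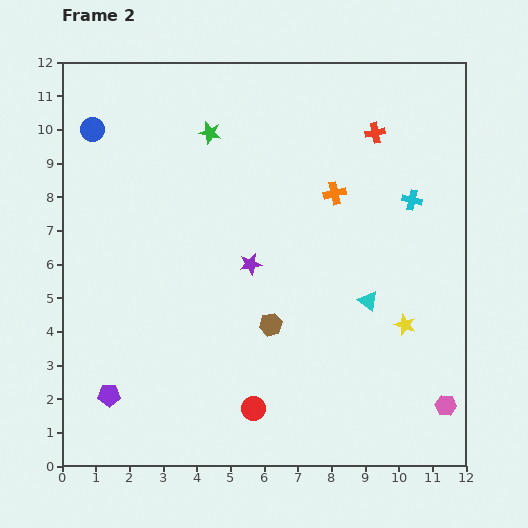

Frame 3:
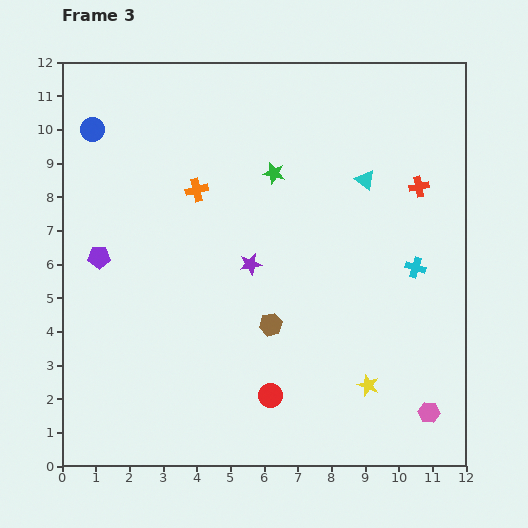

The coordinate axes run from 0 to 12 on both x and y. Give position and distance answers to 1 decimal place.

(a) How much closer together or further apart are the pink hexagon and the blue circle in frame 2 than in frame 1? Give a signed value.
+0.6

Distance in frame 1: 12.7. Distance in frame 2: 13.3.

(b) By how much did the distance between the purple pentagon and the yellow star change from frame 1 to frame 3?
-0.5

Distance in frame 1: 9.4. Distance in frame 3: 8.9.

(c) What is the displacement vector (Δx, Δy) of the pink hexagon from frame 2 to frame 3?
(-0.5, -0.2)

The pink hexagon was at (11.4, 1.8) in frame 2 and (10.9, 1.6) in frame 3.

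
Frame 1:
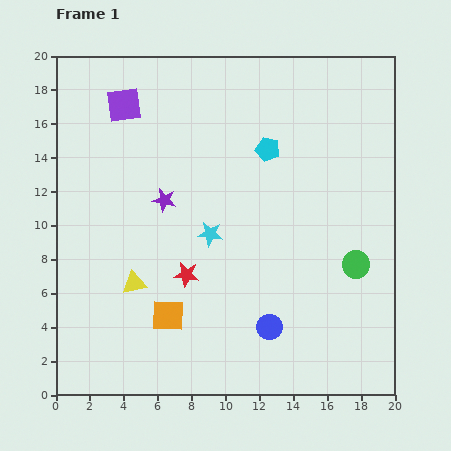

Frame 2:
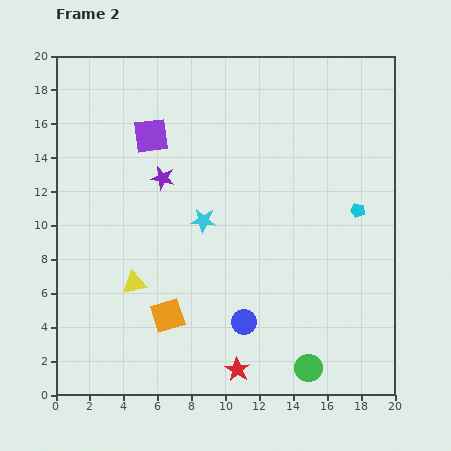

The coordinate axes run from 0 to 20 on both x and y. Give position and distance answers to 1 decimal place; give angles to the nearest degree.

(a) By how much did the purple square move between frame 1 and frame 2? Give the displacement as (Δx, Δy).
(1.6, -1.8)

The purple square was at (4.0, 17.1) in frame 1 and (5.6, 15.3) in frame 2.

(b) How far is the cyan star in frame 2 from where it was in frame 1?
0.9

The cyan star moved from (9.1, 9.5) to (8.7, 10.3), a distance of √(0.4² + 0.8²) ≈ 0.9.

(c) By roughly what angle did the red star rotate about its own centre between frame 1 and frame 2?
24° clockwise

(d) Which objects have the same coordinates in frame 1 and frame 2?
the yellow triangle, the orange square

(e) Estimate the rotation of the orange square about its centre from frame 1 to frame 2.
19° counter-clockwise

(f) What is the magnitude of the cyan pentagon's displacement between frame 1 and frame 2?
6.4

The cyan pentagon moved from (12.5, 14.5) to (17.8, 10.9), a distance of √(5.3² + 3.6²) ≈ 6.4.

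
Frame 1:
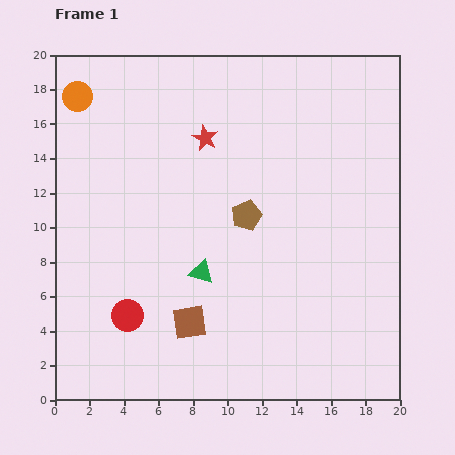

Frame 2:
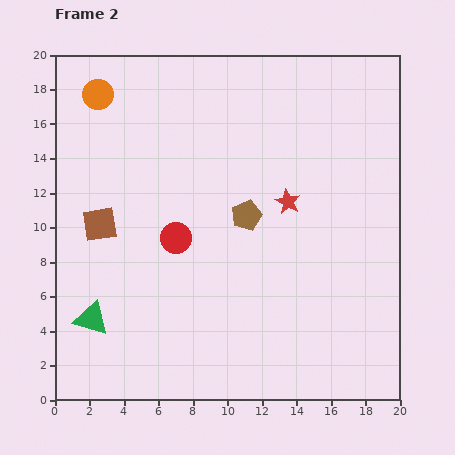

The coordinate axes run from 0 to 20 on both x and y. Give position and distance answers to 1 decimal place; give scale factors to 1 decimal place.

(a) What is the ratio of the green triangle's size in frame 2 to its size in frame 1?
1.4×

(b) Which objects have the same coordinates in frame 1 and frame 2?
the brown pentagon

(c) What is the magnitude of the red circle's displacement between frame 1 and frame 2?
5.3

The red circle moved from (4.2, 4.9) to (7.0, 9.4), a distance of √(2.8² + 4.5²) ≈ 5.3.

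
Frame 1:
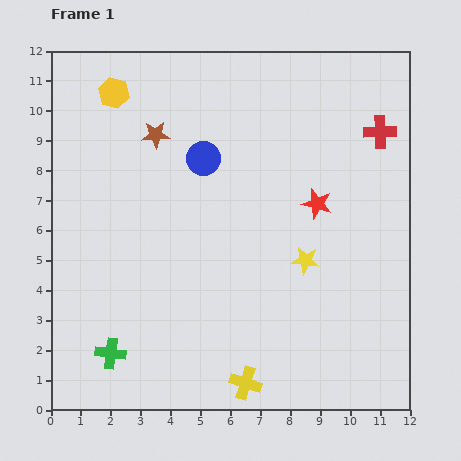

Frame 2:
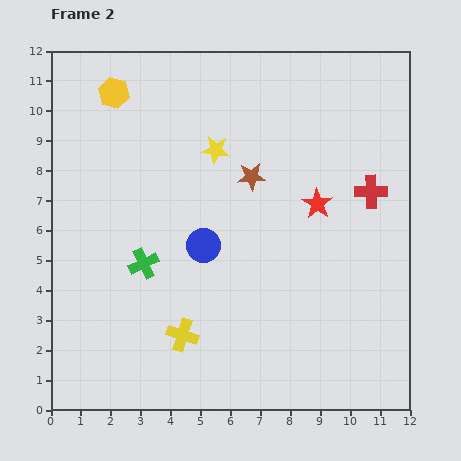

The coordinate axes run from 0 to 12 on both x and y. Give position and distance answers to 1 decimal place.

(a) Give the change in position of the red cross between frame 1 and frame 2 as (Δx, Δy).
(-0.3, -2.0)

The red cross was at (11.0, 9.3) in frame 1 and (10.7, 7.3) in frame 2.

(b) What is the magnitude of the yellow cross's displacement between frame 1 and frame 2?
2.6

The yellow cross moved from (6.5, 0.9) to (4.4, 2.5), a distance of √(2.1² + 1.6²) ≈ 2.6.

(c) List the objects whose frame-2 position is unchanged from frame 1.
the yellow hexagon, the red star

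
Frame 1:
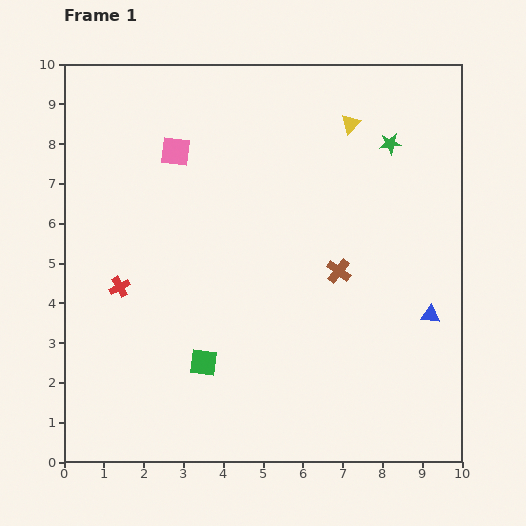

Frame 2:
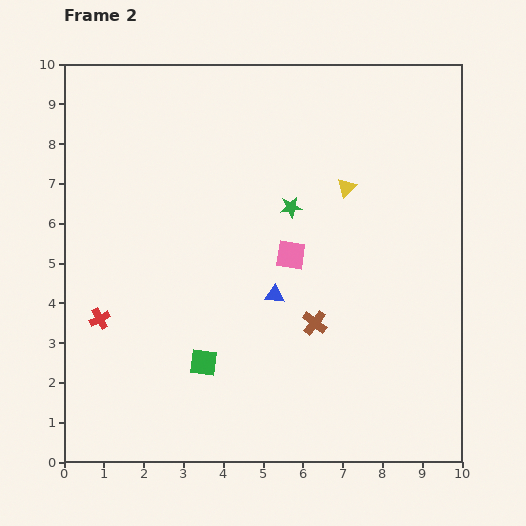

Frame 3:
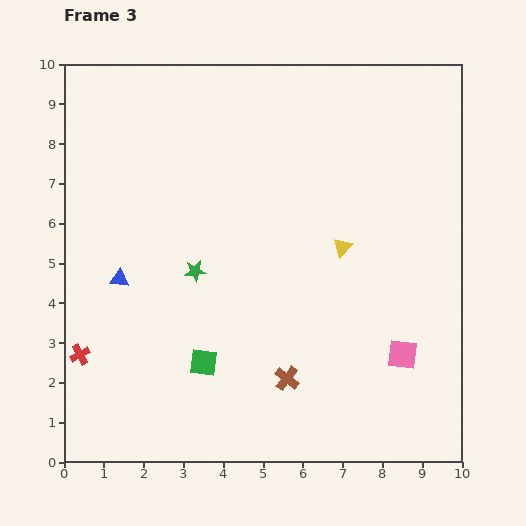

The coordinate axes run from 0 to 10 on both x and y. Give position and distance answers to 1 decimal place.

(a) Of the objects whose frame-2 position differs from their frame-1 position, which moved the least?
the red cross

(moved 0.9)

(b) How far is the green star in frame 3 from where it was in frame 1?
5.9

The green star moved from (8.2, 8.0) to (3.3, 4.8), a distance of √(4.9² + 3.2²) ≈ 5.9.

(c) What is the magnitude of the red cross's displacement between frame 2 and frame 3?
1.0

The red cross moved from (0.9, 3.6) to (0.4, 2.7), a distance of √(0.5² + 0.9²) ≈ 1.0.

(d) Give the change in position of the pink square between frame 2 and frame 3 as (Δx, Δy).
(2.8, -2.5)

The pink square was at (5.7, 5.2) in frame 2 and (8.5, 2.7) in frame 3.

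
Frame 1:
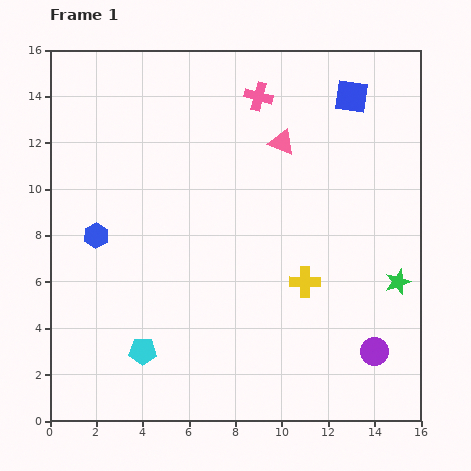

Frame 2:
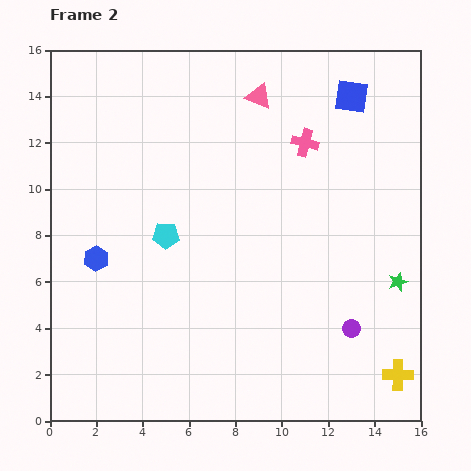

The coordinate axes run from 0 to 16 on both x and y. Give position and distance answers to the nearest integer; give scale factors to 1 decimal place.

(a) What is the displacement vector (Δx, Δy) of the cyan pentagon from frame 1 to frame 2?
(1, 5)

The cyan pentagon was at (4, 3) in frame 1 and (5, 8) in frame 2.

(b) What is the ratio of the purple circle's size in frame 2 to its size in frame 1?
0.6×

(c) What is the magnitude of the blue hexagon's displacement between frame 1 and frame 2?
1

The blue hexagon moved from (2, 8) to (2, 7), a distance of √(0² + 1²) ≈ 1.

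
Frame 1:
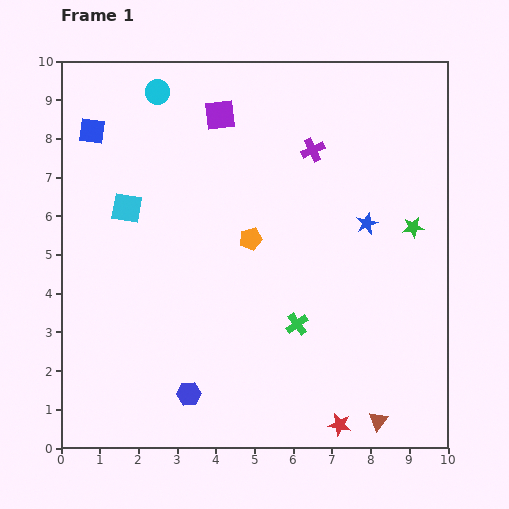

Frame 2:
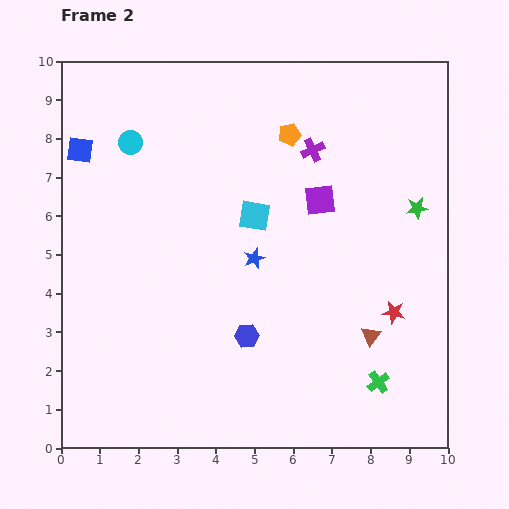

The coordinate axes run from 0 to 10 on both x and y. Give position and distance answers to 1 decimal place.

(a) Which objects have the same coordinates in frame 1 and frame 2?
the purple cross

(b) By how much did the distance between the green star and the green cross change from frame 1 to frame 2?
+0.7

Distance in frame 1: 3.9. Distance in frame 2: 4.6.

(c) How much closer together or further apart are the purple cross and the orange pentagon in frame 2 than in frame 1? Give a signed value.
-2.1

Distance in frame 1: 2.8. Distance in frame 2: 0.7.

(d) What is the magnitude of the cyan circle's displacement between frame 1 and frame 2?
1.5

The cyan circle moved from (2.5, 9.2) to (1.8, 7.9), a distance of √(0.7² + 1.3²) ≈ 1.5.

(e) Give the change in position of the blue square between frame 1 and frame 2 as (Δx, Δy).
(-0.3, -0.5)

The blue square was at (0.8, 8.2) in frame 1 and (0.5, 7.7) in frame 2.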